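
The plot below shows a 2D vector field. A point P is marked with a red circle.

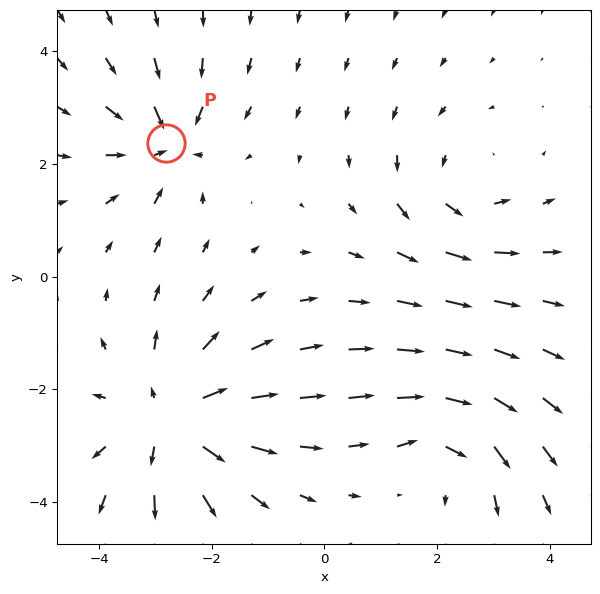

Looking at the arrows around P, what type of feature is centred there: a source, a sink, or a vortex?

sink

At P (-2.8, 2.4) the arrows converge inward. Divergence about -4, curl ≈0 — negative divergence with near-zero curl is a sink.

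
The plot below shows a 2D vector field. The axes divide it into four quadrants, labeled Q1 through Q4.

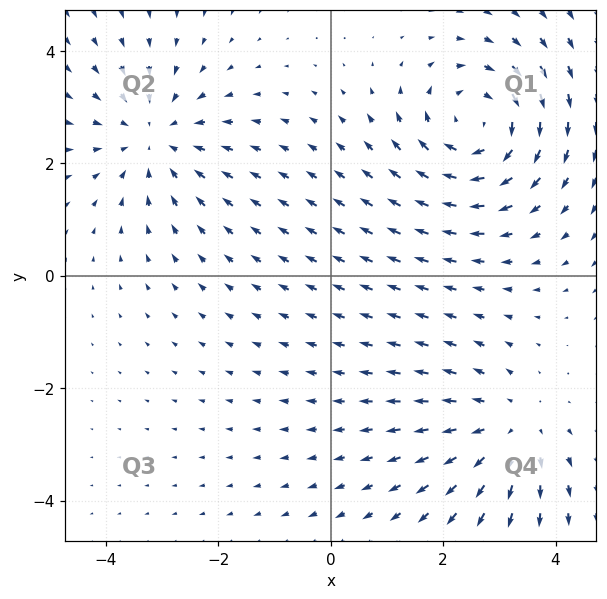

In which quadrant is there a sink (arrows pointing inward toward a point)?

The sink sits at approximately (-3.1, 2.5), which lies in quadrant Q2. The divergence there is about -2, negative as expected for a sink.

Q2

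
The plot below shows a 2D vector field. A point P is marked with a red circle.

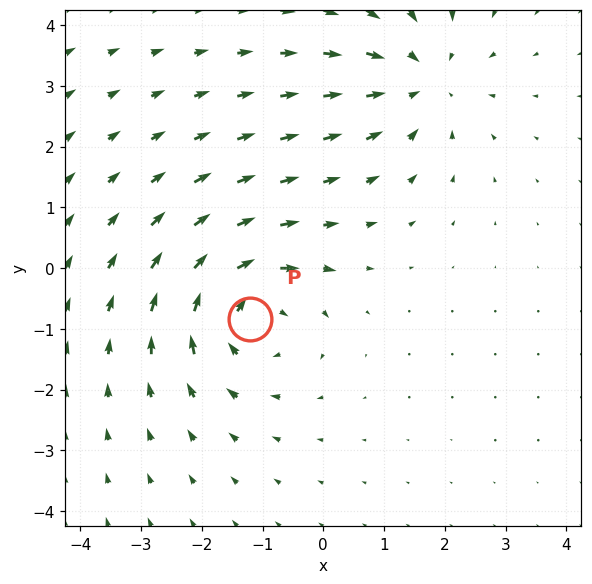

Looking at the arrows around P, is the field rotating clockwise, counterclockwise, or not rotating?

Near P at (-1.2, -0.8) the arrows circulate clockwise. The curl (z-component) there is about -5; negative curl means clockwise rotation.

clockwise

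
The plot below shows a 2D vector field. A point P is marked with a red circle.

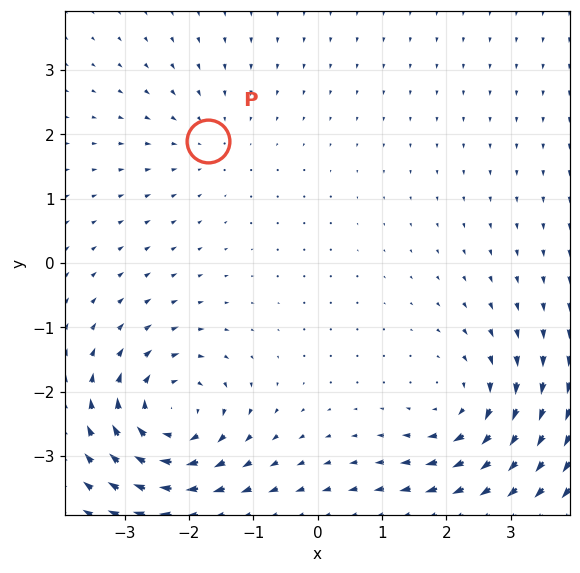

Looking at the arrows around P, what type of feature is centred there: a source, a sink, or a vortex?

At P (-1.7, 1.9) the arrows converge inward. Divergence about -2, curl ≈0 — negative divergence with near-zero curl is a sink.

sink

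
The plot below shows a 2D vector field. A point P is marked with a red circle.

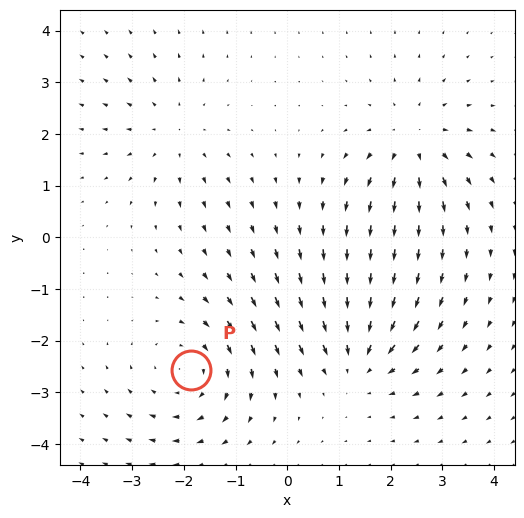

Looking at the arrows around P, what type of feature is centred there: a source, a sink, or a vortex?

At P (-1.9, -2.6) the arrows circulate clockwise. Divergence ≈0, curl about -4 — near-zero divergence with nonzero curl is a vortex.

vortex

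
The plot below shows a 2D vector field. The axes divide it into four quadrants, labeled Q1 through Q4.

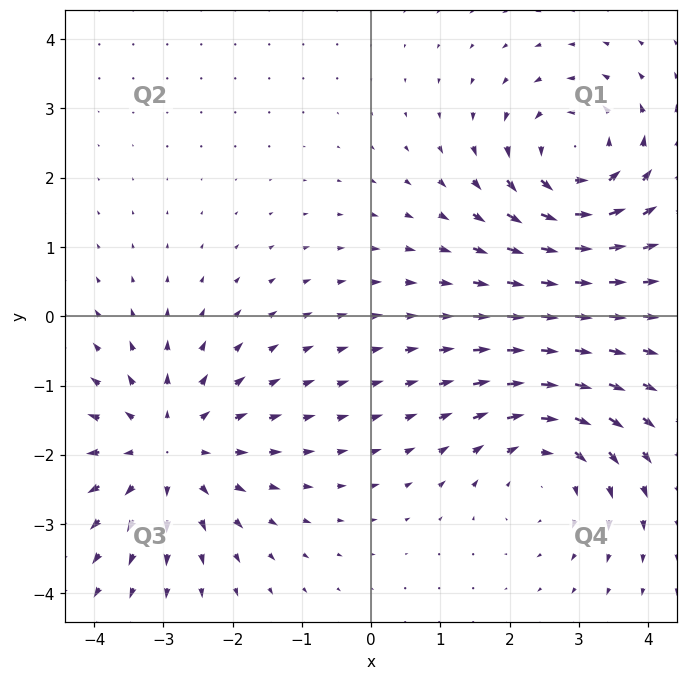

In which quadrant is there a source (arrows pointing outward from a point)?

Q3

The source sits at approximately (-2.9, -1.9), which lies in quadrant Q3. The divergence there is about +4, positive as expected for a source.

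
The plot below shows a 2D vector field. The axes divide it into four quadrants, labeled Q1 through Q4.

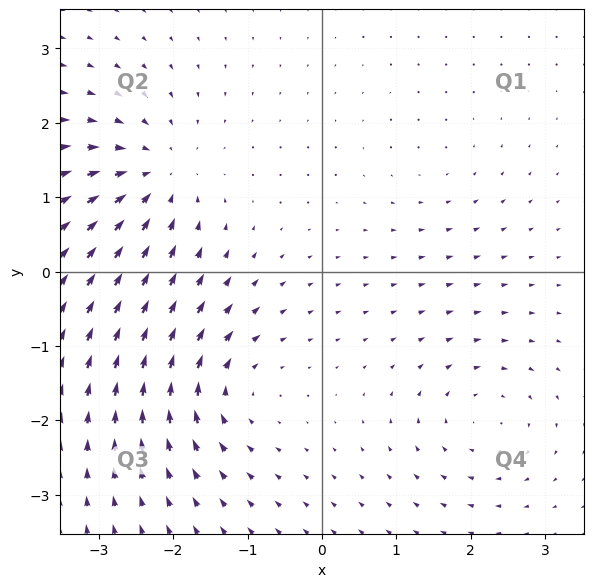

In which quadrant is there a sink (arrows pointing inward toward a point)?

The sink sits at approximately (-2.2, 1.3), which lies in quadrant Q2. The divergence there is about -6, negative as expected for a sink.

Q2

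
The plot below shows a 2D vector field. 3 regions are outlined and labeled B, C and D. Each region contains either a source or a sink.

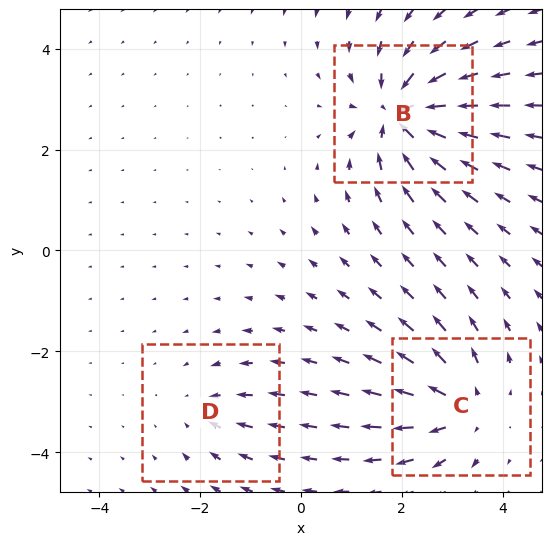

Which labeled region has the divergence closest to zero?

D

Divergence at each region's feature centre — B: about -6, C: about +4, D: about -2. Region D is closest to zero.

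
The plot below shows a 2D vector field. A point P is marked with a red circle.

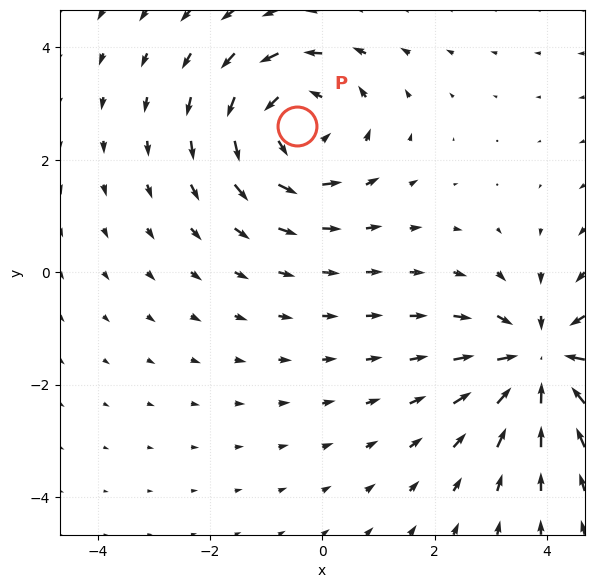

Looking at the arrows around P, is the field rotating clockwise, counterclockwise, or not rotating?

Near P at (-0.4, 2.6) the arrows circulate counterclockwise. The curl (z-component) there is about +4; positive curl means counterclockwise rotation.

counterclockwise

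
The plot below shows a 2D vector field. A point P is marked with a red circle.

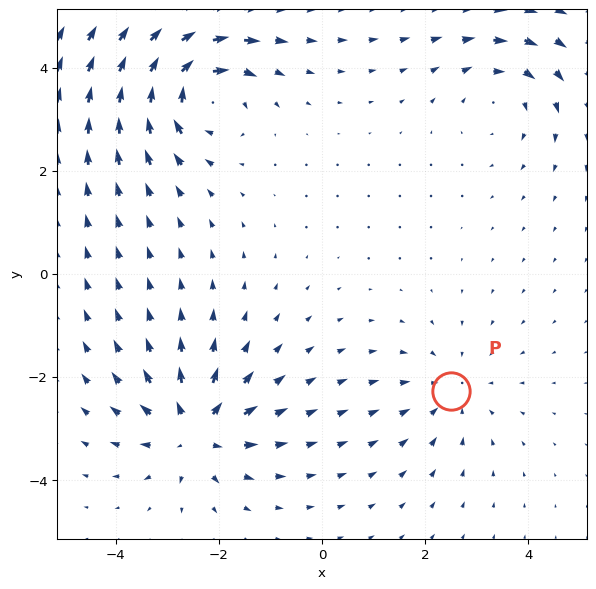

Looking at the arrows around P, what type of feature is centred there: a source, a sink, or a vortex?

At P (2.5, -2.3) the arrows converge inward. Divergence about -2, curl ≈0 — negative divergence with near-zero curl is a sink.

sink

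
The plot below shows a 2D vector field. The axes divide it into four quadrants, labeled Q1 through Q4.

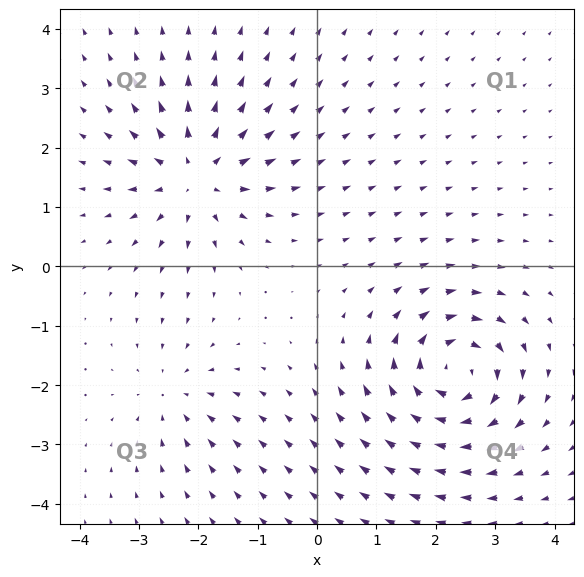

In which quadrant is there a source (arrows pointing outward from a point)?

Q2

The source sits at approximately (-2.0, 1.5), which lies in quadrant Q2. The divergence there is about +5, positive as expected for a source.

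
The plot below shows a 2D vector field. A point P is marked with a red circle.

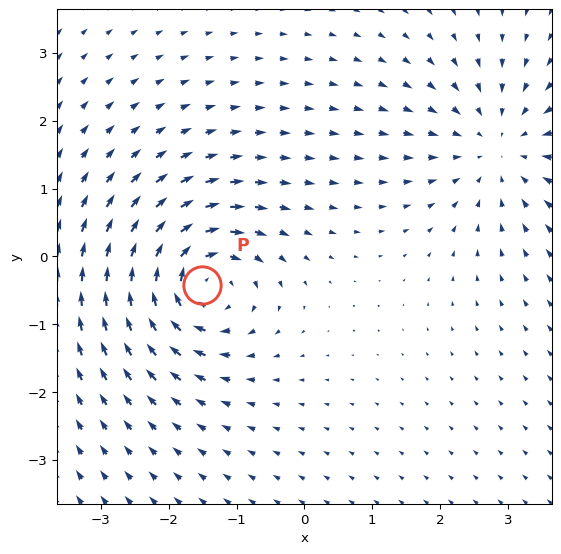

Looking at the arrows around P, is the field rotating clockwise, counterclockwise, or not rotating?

Near P at (-1.5, -0.4) the arrows circulate clockwise. The curl (z-component) there is about -6; negative curl means clockwise rotation.

clockwise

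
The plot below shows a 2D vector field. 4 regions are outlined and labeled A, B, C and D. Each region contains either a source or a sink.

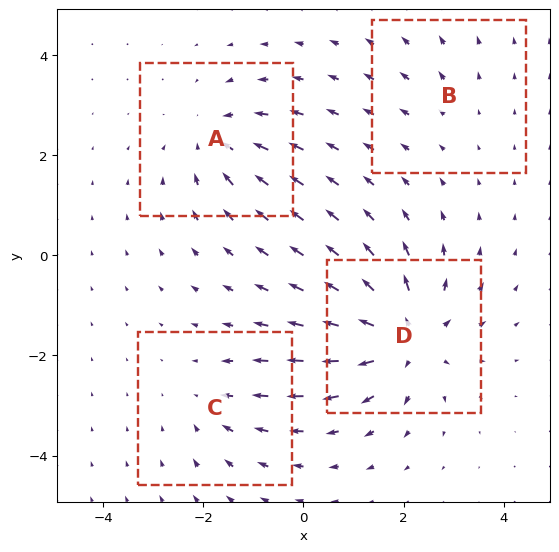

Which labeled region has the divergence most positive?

Divergence at each region's feature centre — A: about -4, B: about +2, C: about -3, D: about +7. Region D is most positive.

D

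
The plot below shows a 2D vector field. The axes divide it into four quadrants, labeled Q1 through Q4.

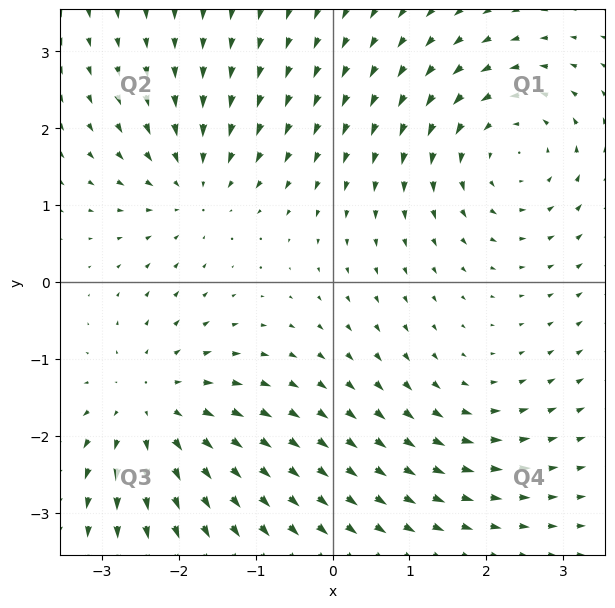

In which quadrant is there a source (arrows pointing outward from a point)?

The source sits at approximately (-2.4, -1.6), which lies in quadrant Q3. The divergence there is about +4, positive as expected for a source.

Q3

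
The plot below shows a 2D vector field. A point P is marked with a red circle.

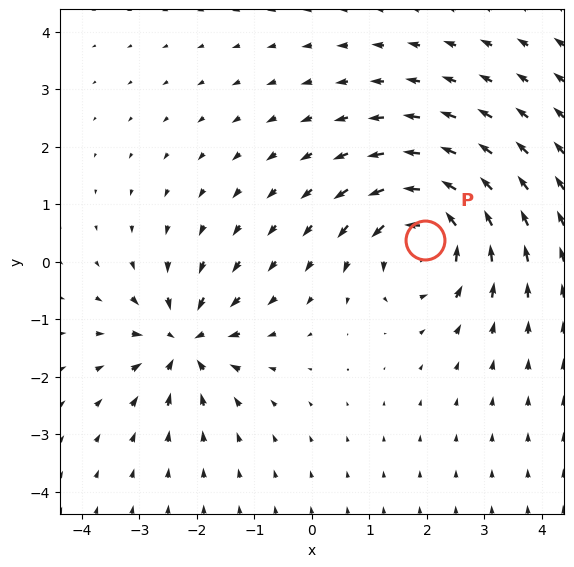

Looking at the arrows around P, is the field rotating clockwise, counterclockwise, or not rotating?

counterclockwise

Near P at (2.0, 0.4) the arrows circulate counterclockwise. The curl (z-component) there is about +6; positive curl means counterclockwise rotation.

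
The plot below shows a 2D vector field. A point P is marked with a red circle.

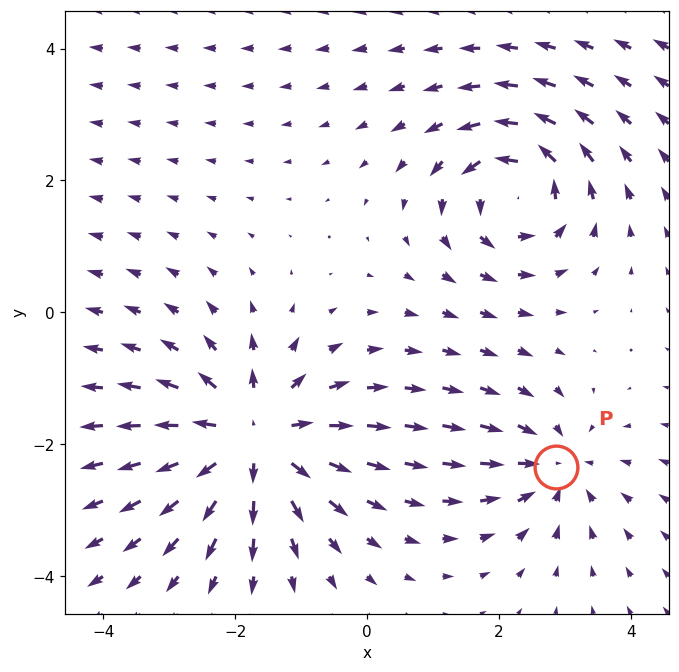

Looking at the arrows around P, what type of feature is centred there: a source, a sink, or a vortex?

sink

At P (2.9, -2.3) the arrows converge inward. Divergence about -4, curl ≈0 — negative divergence with near-zero curl is a sink.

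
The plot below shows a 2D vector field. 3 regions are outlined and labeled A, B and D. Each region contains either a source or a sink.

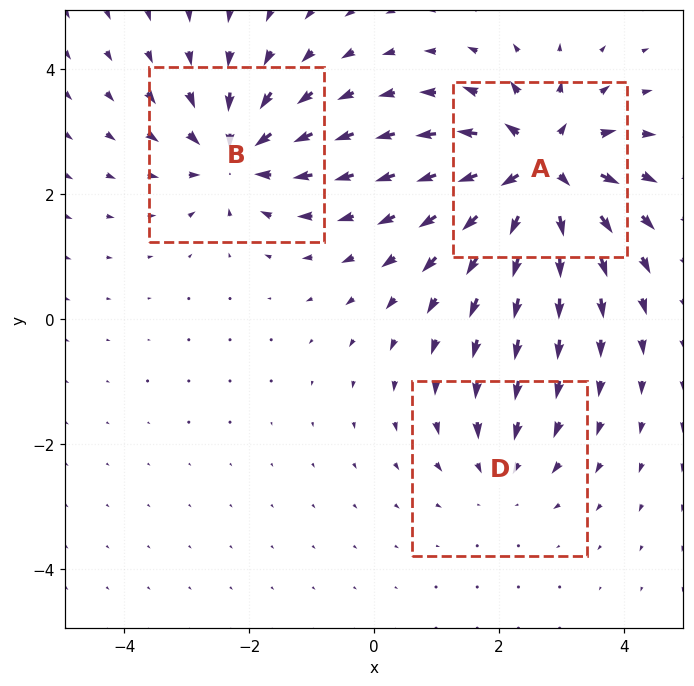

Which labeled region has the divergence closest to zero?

Divergence at each region's feature centre — A: about +6, B: about -4, D: about -2. Region D is closest to zero.

D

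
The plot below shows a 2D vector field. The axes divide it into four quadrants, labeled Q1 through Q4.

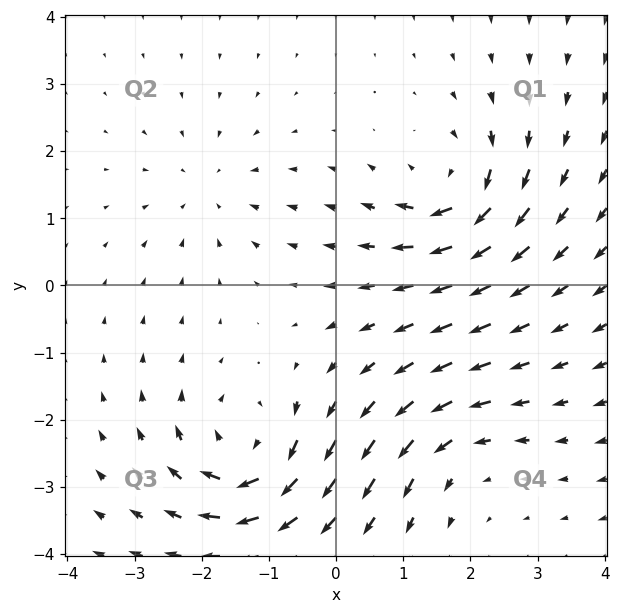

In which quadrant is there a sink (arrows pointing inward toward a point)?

Q2

The sink sits at approximately (-1.9, 1.4), which lies in quadrant Q2. The divergence there is about -2, negative as expected for a sink.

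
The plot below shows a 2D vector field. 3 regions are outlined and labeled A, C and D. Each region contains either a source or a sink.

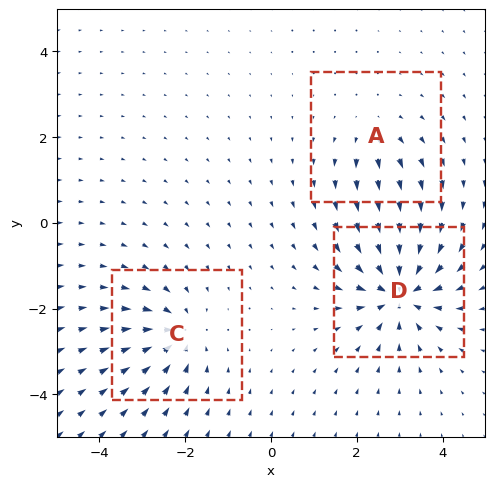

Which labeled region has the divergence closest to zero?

A

Divergence at each region's feature centre — A: about +2, C: about -4, D: about -6. Region A is closest to zero.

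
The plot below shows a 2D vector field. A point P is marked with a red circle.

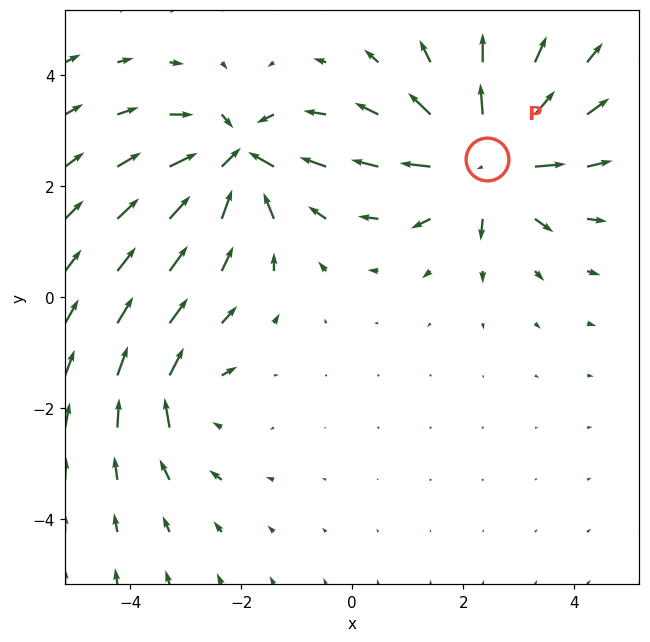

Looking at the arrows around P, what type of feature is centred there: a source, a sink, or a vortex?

At P (2.4, 2.5) the arrows spread outward. Divergence about +7, curl ≈0 — positive divergence with near-zero curl is a source.

source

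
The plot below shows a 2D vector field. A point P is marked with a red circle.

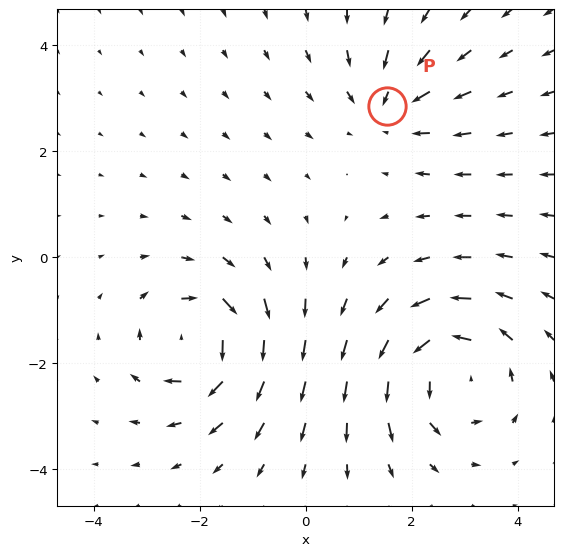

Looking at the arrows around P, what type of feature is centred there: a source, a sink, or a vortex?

At P (1.5, 2.9) the arrows converge inward. Divergence about -3, curl ≈0 — negative divergence with near-zero curl is a sink.

sink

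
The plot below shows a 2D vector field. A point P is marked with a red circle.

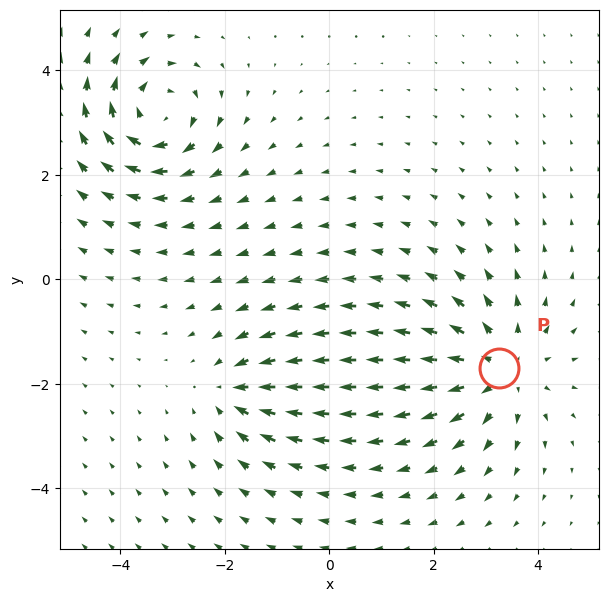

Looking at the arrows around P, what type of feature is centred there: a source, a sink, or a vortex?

At P (3.2, -1.7) the arrows spread outward. Divergence about +4, curl ≈0 — positive divergence with near-zero curl is a source.

source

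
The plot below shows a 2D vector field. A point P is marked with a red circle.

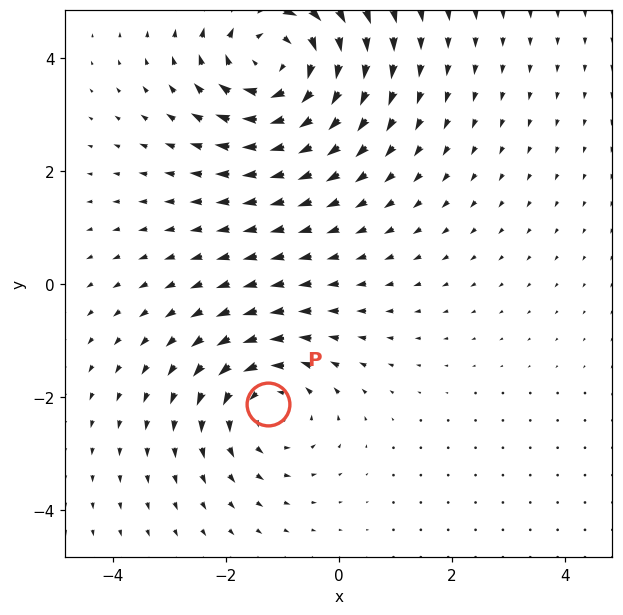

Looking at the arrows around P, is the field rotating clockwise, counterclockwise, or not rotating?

Near P at (-1.2, -2.1) the arrows circulate counterclockwise. The curl (z-component) there is about +2; positive curl means counterclockwise rotation.

counterclockwise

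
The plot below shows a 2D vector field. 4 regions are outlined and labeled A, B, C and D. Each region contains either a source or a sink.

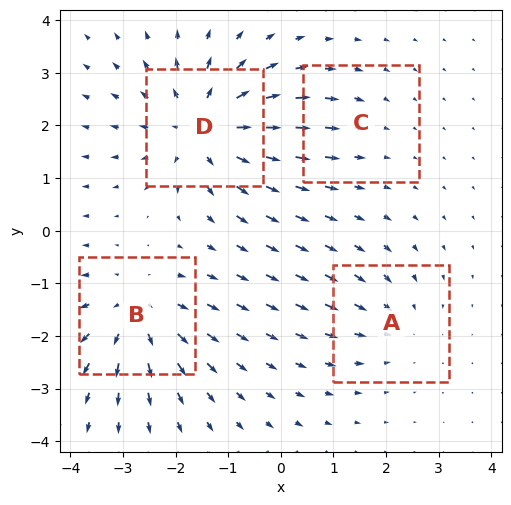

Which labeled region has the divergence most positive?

Divergence at each region's feature centre — A: about -3, B: about +5, C: about -2, D: about +6. Region D is most positive.

D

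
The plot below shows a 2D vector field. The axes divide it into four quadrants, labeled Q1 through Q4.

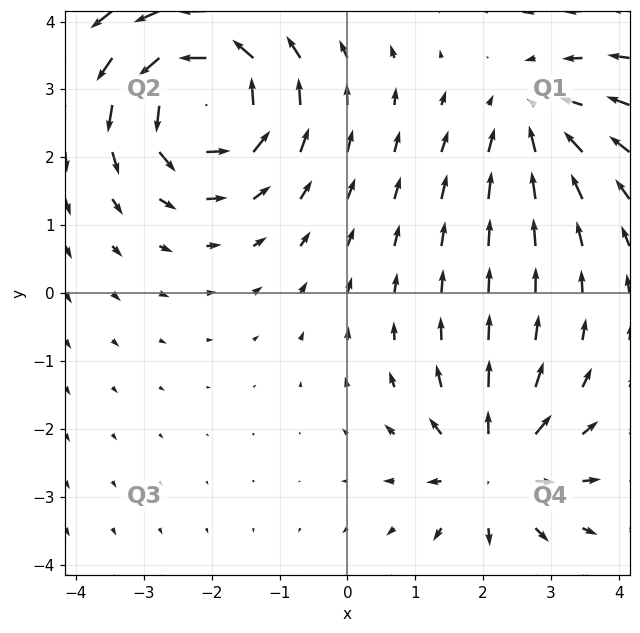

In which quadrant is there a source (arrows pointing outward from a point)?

Q4

The source sits at approximately (2.2, -2.6), which lies in quadrant Q4. The divergence there is about +4, positive as expected for a source.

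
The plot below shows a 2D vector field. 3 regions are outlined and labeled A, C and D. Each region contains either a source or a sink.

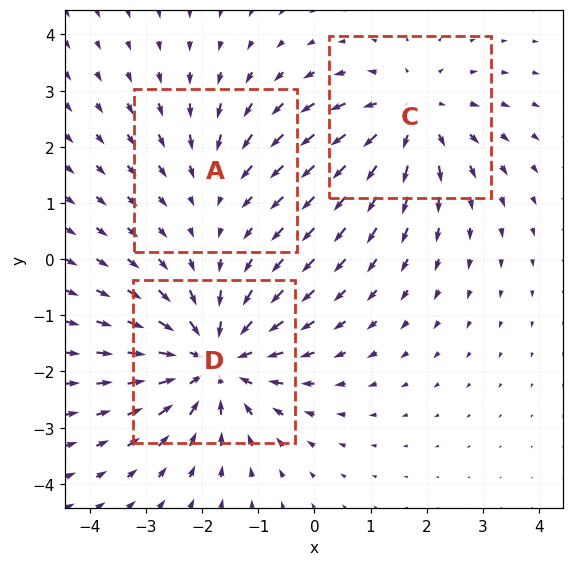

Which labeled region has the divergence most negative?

D

Divergence at each region's feature centre — A: about -2, C: about +3, D: about -4. Region D is most negative.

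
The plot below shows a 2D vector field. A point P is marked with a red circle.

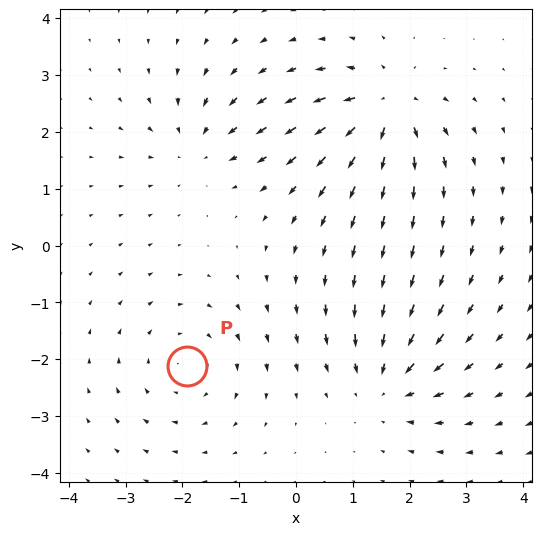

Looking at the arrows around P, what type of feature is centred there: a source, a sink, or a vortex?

At P (-1.9, -2.1) the arrows circulate clockwise. Divergence ≈0, curl about -4 — near-zero divergence with nonzero curl is a vortex.

vortex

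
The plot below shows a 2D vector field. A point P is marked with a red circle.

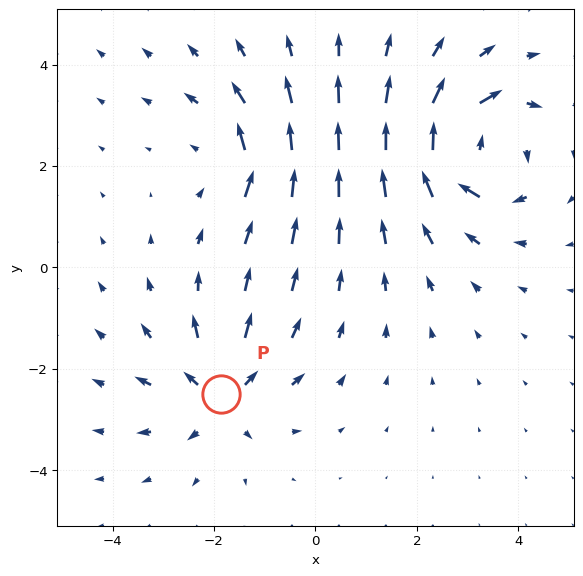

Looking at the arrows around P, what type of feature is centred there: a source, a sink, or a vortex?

source

At P (-1.9, -2.5) the arrows spread outward. Divergence about +4, curl ≈0 — positive divergence with near-zero curl is a source.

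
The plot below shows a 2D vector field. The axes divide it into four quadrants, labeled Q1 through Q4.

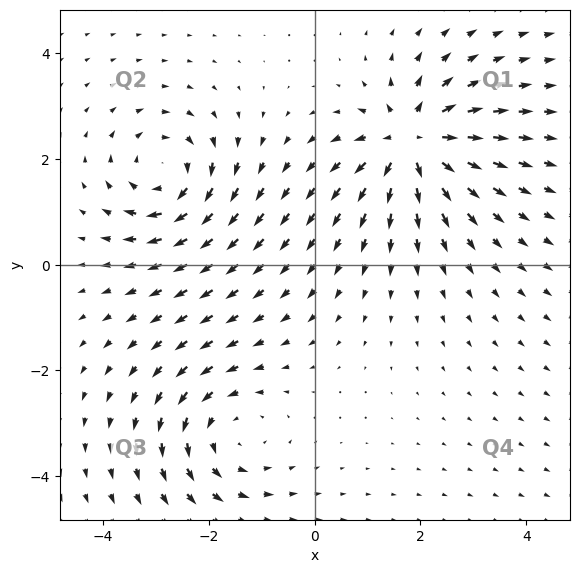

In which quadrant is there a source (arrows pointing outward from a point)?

The source sits at approximately (1.9, 2.3), which lies in quadrant Q1. The divergence there is about +6, positive as expected for a source.

Q1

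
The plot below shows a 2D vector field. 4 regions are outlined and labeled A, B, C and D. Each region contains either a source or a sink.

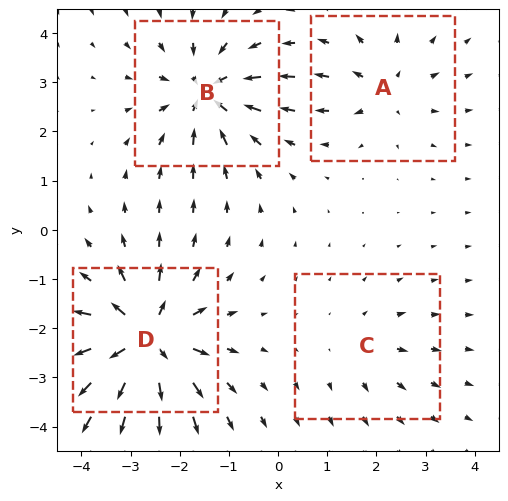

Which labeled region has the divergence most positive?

Divergence at each region's feature centre — A: about +4, B: about -7, C: about +3, D: about +9. Region D is most positive.

D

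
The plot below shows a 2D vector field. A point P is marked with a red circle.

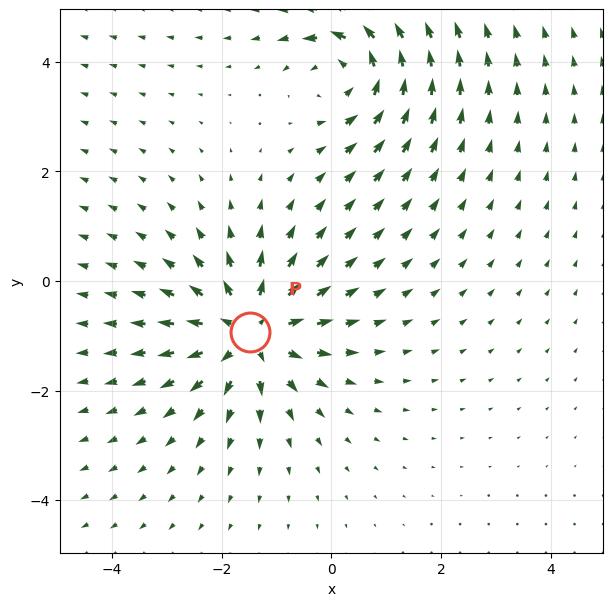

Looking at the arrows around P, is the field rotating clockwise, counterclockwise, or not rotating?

Near P at (-1.5, -0.9) the arrows show no circulation. The curl there is ≈0.

not rotating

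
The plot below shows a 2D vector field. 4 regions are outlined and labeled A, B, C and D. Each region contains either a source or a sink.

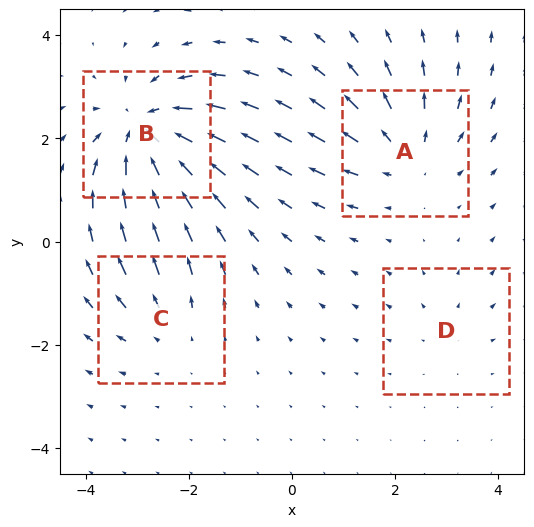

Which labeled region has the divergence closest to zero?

D

Divergence at each region's feature centre — A: about +4, B: about -7, C: about +3, D: about +2. Region D is closest to zero.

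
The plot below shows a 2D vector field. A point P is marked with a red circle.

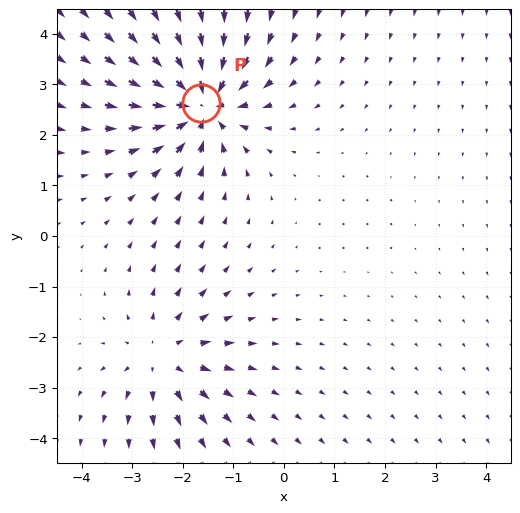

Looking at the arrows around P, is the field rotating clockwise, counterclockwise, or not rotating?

Near P at (-1.6, 2.6) the arrows show no circulation. The curl there is ≈0.

not rotating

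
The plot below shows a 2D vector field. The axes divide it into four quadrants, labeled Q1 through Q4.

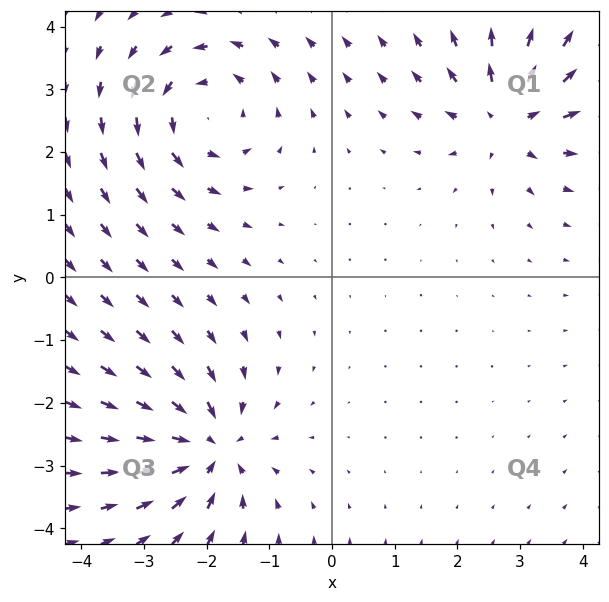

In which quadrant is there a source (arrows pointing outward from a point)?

Q1

The source sits at approximately (2.8, 2.6), which lies in quadrant Q1. The divergence there is about +5, positive as expected for a source.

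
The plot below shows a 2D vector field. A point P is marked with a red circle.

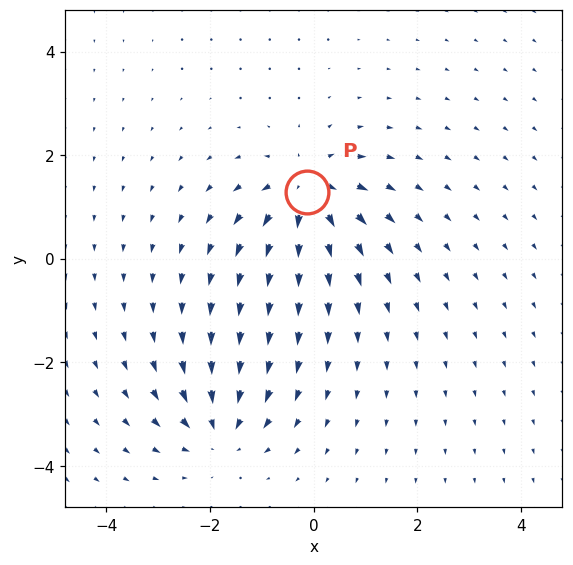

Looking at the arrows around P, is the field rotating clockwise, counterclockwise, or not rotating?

Near P at (-0.1, 1.3) the arrows show no circulation. The curl there is ≈0.

not rotating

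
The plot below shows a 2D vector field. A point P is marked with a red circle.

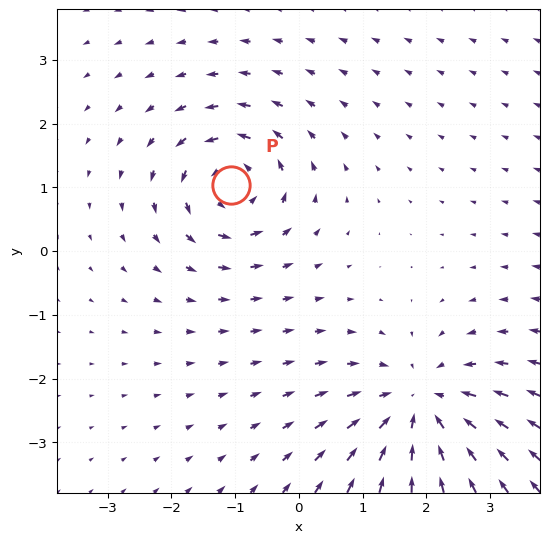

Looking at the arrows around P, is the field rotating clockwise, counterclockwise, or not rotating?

Near P at (-1.1, 1.0) the arrows circulate counterclockwise. The curl (z-component) there is about +4; positive curl means counterclockwise rotation.

counterclockwise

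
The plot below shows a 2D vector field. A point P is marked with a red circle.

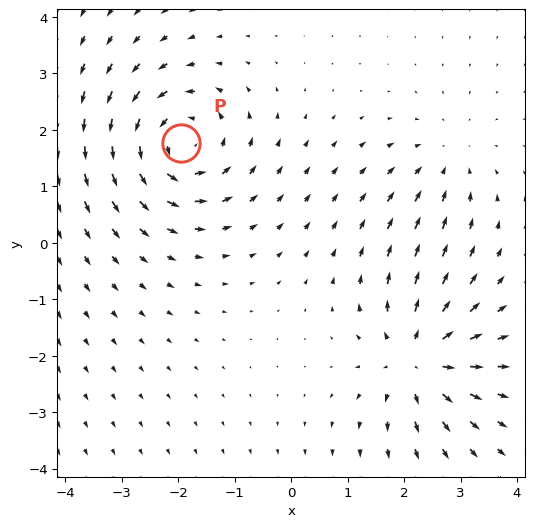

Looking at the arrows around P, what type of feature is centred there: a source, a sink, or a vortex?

At P (-2.0, 1.8) the arrows circulate counterclockwise. Divergence ≈0, curl about +5 — near-zero divergence with nonzero curl is a vortex.

vortex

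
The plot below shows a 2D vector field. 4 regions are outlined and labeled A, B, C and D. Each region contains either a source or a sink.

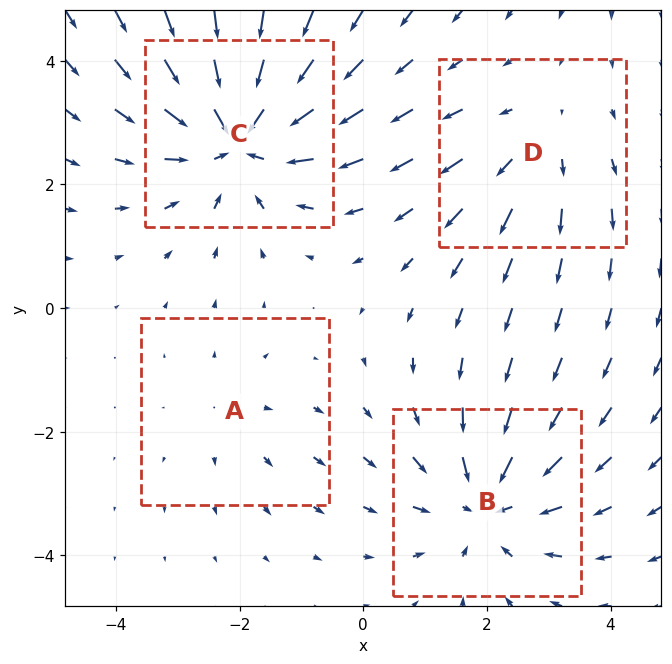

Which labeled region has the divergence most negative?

Divergence at each region's feature centre — A: about +2, B: about -4, C: about -6, D: about +3. Region C is most negative.

C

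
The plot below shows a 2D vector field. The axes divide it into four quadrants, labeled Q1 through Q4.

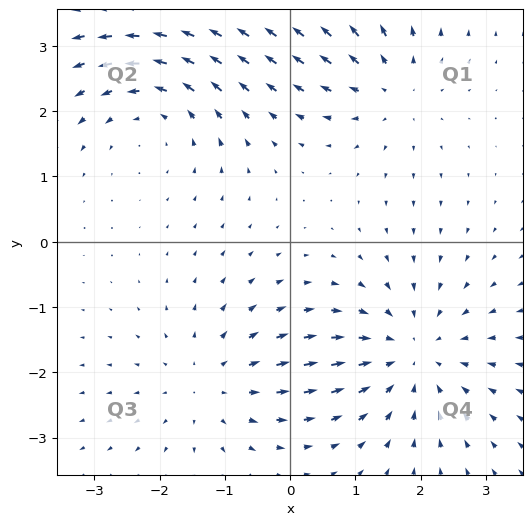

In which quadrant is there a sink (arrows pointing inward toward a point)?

The sink sits at approximately (1.9, -1.7), which lies in quadrant Q4. The divergence there is about -3, negative as expected for a sink.

Q4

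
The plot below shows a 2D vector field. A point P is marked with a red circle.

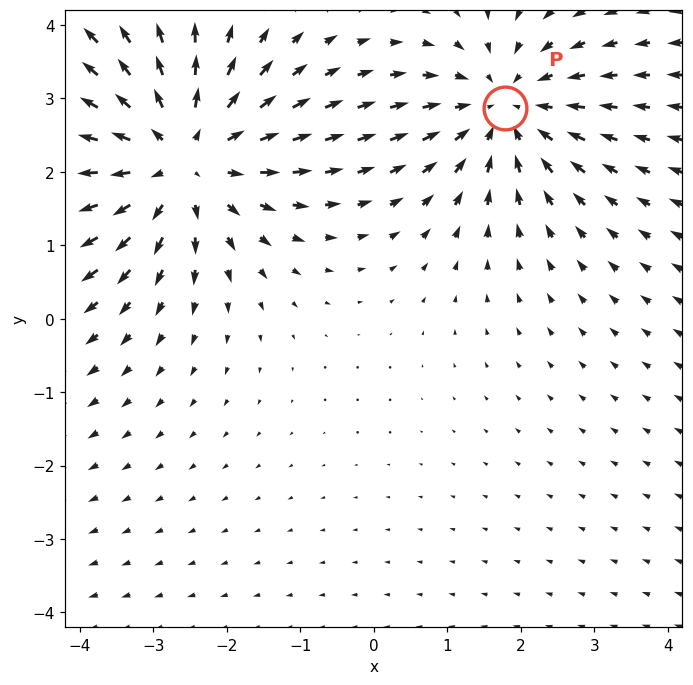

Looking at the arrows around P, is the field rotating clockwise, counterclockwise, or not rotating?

not rotating

Near P at (1.8, 2.9) the arrows show no circulation. The curl there is ≈0.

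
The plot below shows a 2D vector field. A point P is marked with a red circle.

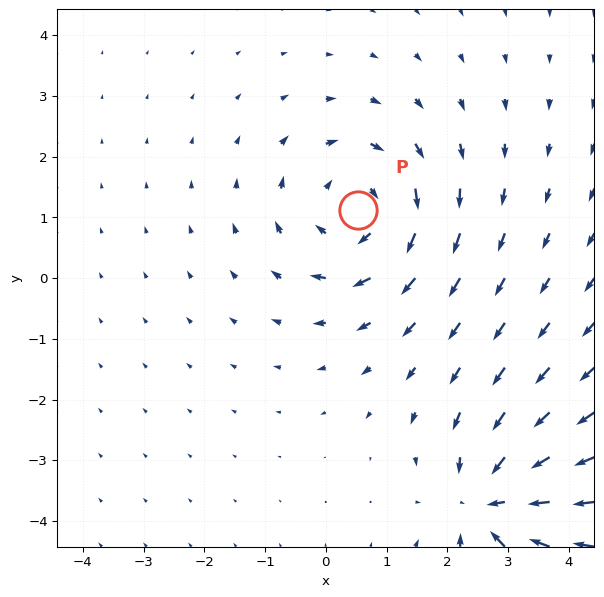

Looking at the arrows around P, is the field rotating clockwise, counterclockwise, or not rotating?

Near P at (0.5, 1.1) the arrows circulate clockwise. The curl (z-component) there is about -4; negative curl means clockwise rotation.

clockwise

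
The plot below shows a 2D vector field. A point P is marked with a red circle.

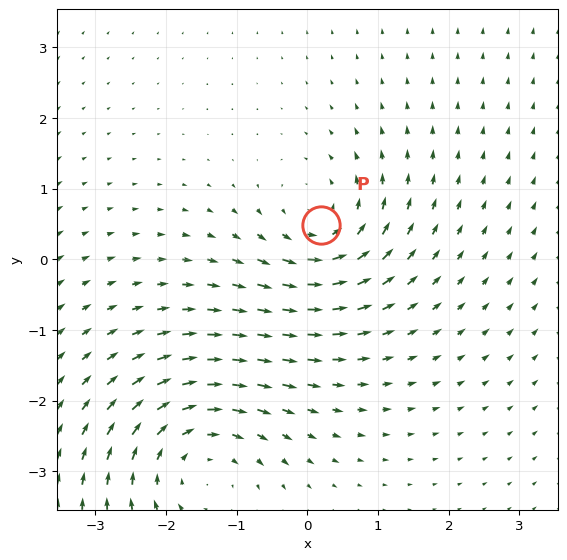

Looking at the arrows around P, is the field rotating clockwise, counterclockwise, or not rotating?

Near P at (0.2, 0.5) the arrows circulate counterclockwise. The curl (z-component) there is about +4; positive curl means counterclockwise rotation.

counterclockwise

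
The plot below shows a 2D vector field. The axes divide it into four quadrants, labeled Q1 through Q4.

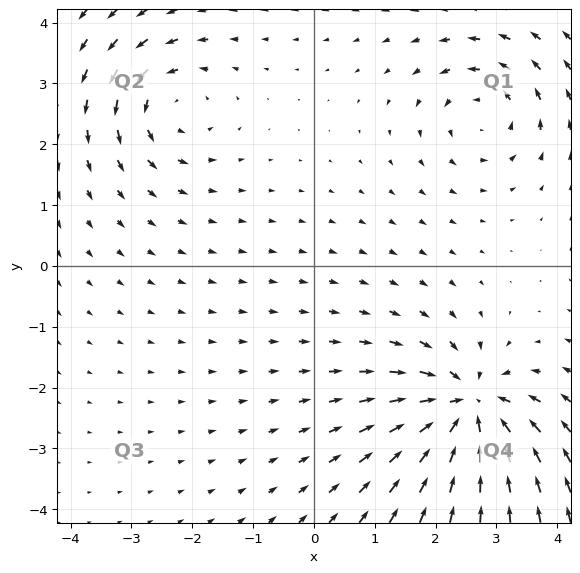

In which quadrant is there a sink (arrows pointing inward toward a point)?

The sink sits at approximately (2.5, -2.3), which lies in quadrant Q4. The divergence there is about -7, negative as expected for a sink.

Q4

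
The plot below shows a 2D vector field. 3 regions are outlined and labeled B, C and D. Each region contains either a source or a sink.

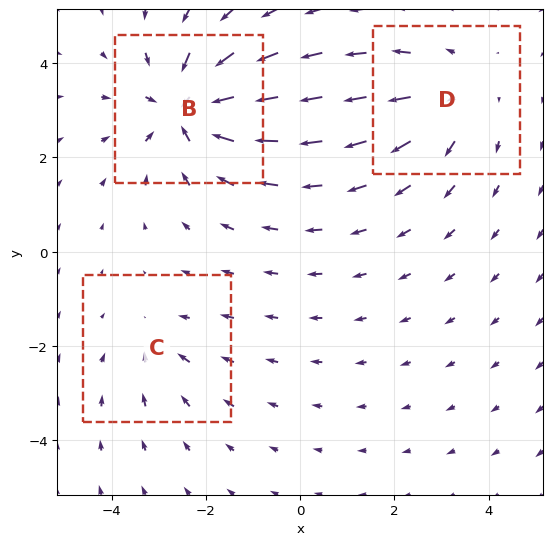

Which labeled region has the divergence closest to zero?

Divergence at each region's feature centre — B: about -5, C: about -2, D: about +3. Region C is closest to zero.

C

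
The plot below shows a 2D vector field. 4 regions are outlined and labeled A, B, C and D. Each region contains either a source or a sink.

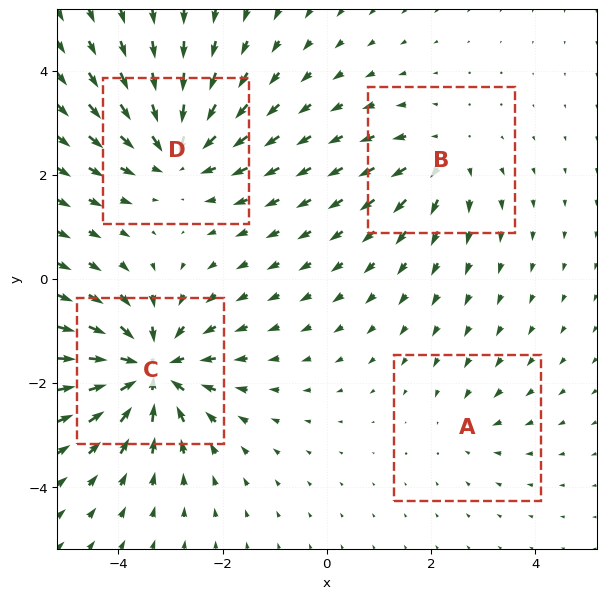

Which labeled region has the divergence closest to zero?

A

Divergence at each region's feature centre — A: about -2, B: about +4, C: about -7, D: about -6. Region A is closest to zero.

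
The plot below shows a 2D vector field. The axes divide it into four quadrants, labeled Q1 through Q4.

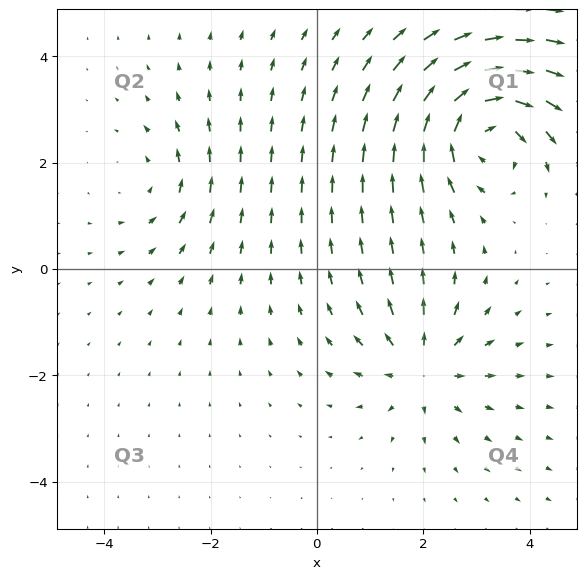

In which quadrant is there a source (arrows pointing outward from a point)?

The source sits at approximately (2.0, -1.8), which lies in quadrant Q4. The divergence there is about +4, positive as expected for a source.

Q4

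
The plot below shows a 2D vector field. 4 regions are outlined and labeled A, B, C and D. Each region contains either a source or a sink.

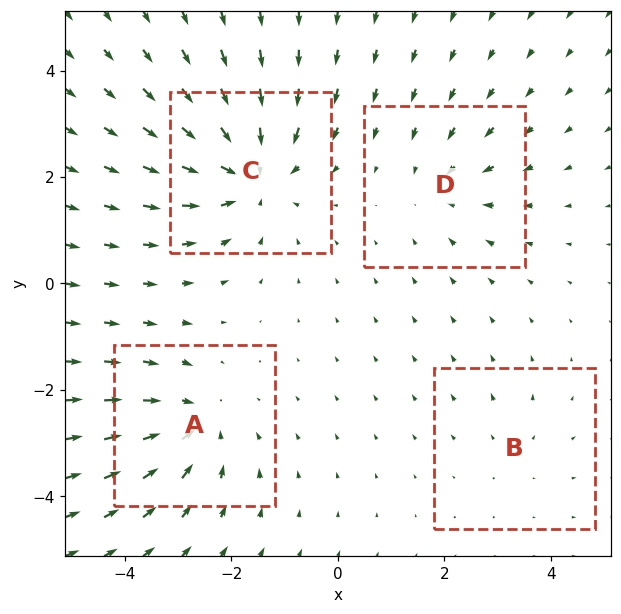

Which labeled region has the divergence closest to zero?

Divergence at each region's feature centre — A: about -5, B: about +2, C: about -6, D: about -3. Region B is closest to zero.

B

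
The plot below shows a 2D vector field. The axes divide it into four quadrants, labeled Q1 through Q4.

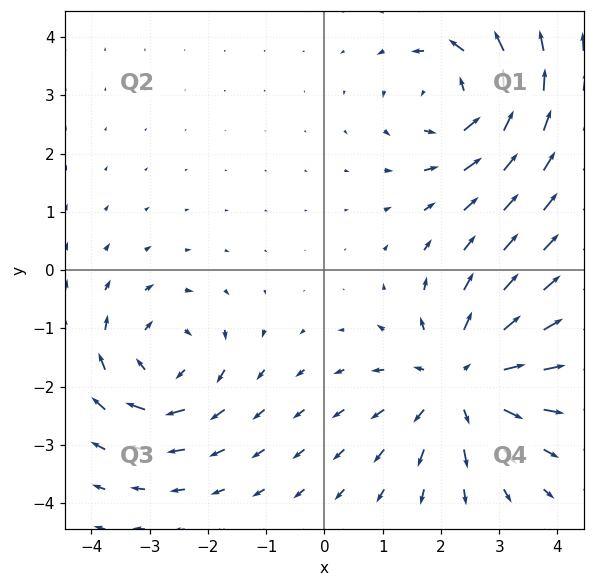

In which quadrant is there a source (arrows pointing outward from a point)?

The source sits at approximately (2.3, -1.9), which lies in quadrant Q4. The divergence there is about +4, positive as expected for a source.

Q4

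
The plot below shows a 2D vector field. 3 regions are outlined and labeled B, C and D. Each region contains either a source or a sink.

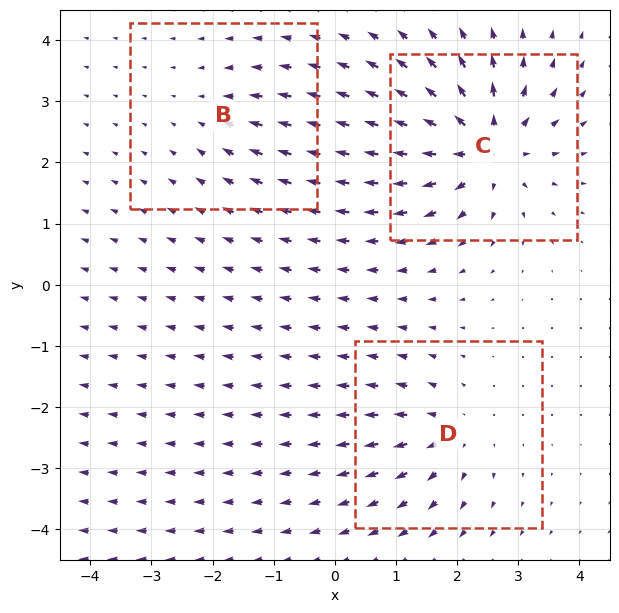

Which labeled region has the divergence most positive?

C

Divergence at each region's feature centre — B: about -2, C: about +7, D: about +4. Region C is most positive.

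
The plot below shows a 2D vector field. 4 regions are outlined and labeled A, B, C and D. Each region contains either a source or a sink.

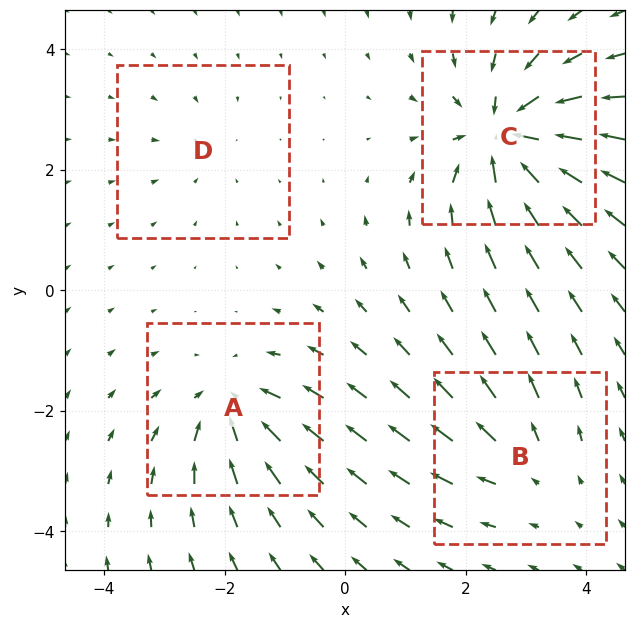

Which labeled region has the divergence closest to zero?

D

Divergence at each region's feature centre — A: about -5, B: about +3, C: about -8, D: about -2. Region D is closest to zero.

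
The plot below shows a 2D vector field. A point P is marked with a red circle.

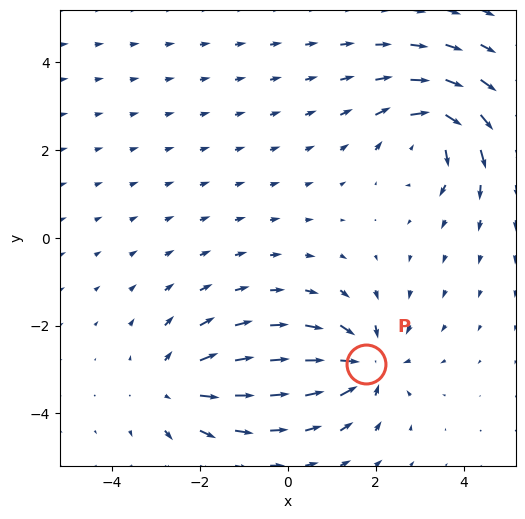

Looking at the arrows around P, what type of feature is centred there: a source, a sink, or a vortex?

sink

At P (1.8, -2.9) the arrows converge inward. Divergence about -5, curl ≈0 — negative divergence with near-zero curl is a sink.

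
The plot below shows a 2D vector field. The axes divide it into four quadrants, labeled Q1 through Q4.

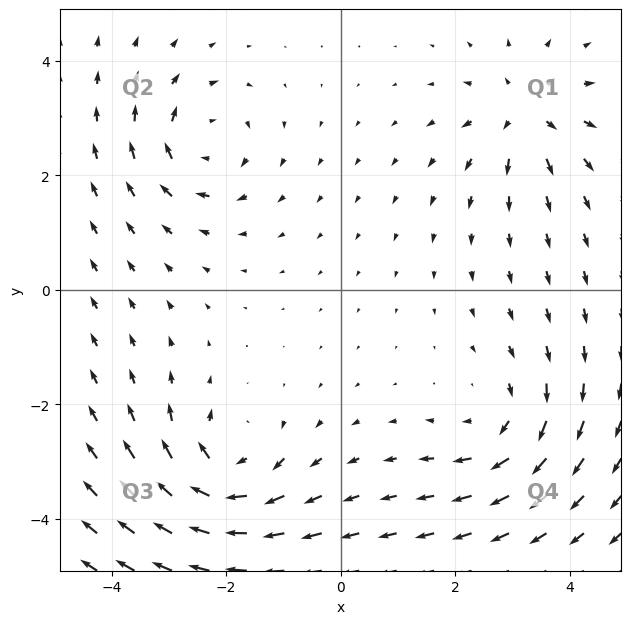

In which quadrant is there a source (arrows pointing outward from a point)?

The source sits at approximately (3.2, 3.1), which lies in quadrant Q1. The divergence there is about +4, positive as expected for a source.

Q1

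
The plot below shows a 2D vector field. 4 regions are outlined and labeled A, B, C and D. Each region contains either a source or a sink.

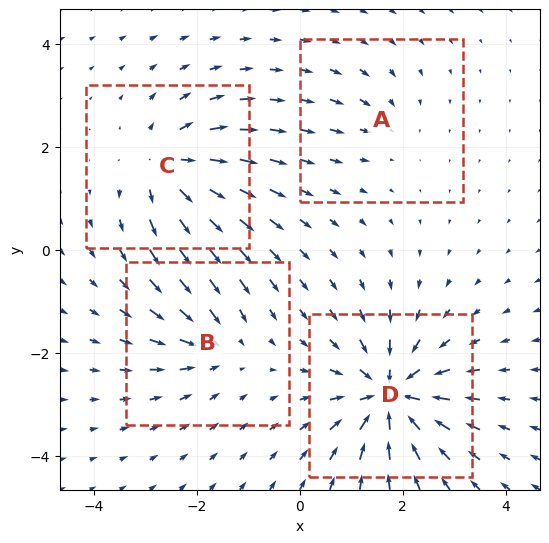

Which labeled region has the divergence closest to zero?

A

Divergence at each region's feature centre — A: about -3, B: about -4, C: about +6, D: about -8. Region A is closest to zero.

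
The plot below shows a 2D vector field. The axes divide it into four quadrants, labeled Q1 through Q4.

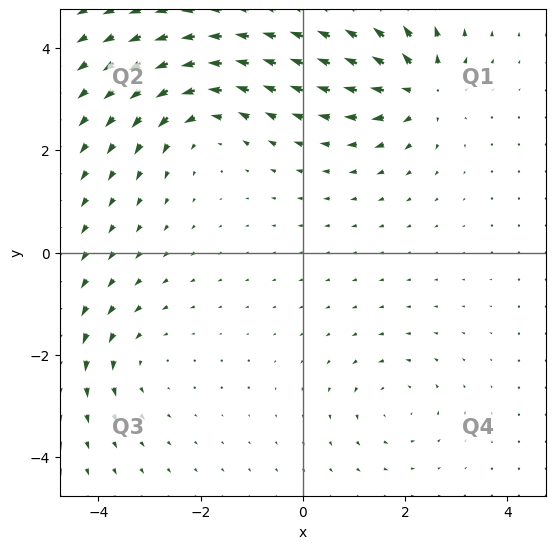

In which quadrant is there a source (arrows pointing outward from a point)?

Q1

The source sits at approximately (2.3, 3.2), which lies in quadrant Q1. The divergence there is about +6, positive as expected for a source.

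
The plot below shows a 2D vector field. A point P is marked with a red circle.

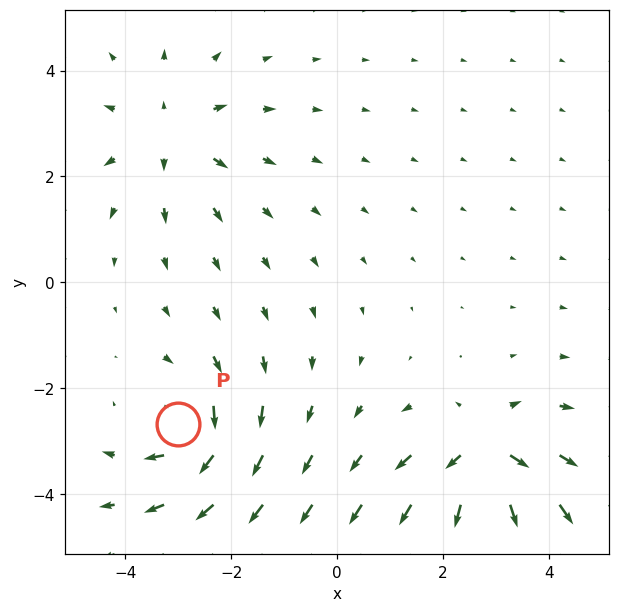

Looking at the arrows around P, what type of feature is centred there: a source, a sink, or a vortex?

At P (-3.0, -2.7) the arrows circulate clockwise. Divergence ≈0, curl about -4 — near-zero divergence with nonzero curl is a vortex.

vortex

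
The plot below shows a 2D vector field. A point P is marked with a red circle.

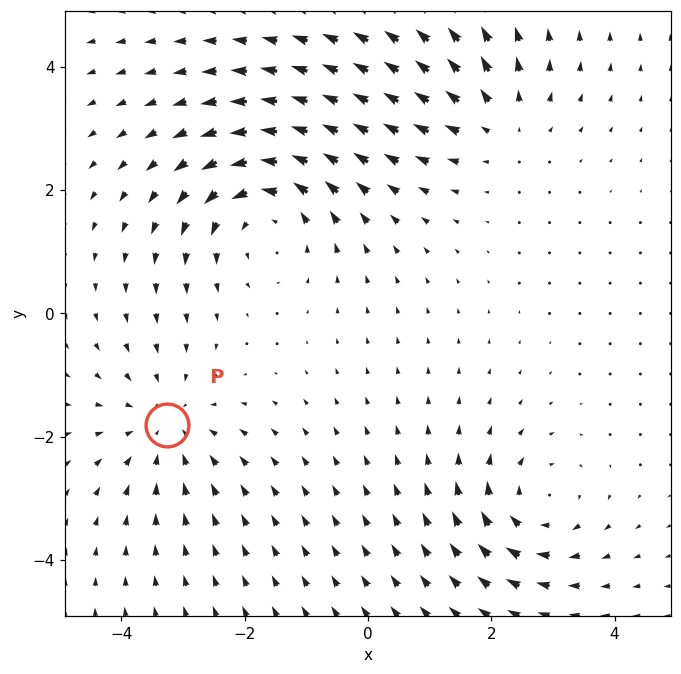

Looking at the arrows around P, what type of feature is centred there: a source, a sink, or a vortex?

sink

At P (-3.3, -1.8) the arrows converge inward. Divergence about -3, curl ≈0 — negative divergence with near-zero curl is a sink.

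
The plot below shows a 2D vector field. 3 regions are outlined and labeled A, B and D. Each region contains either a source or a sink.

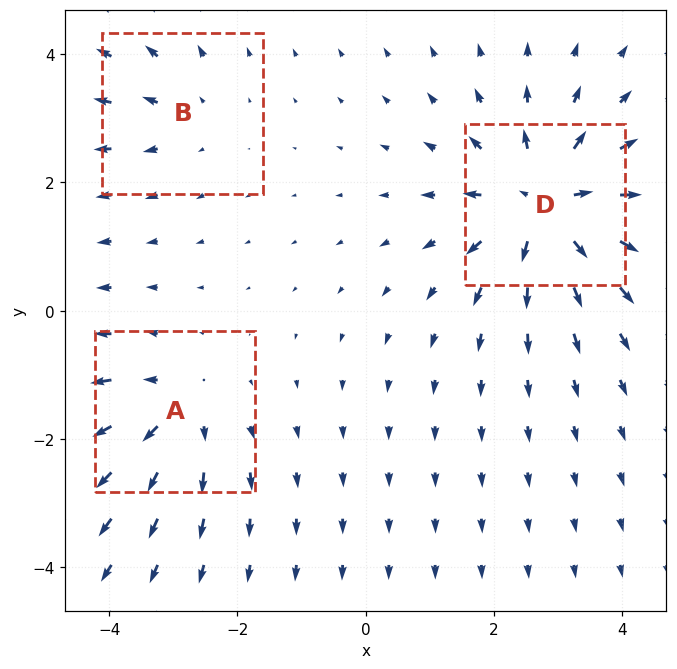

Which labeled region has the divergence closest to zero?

Divergence at each region's feature centre — A: about +3, B: about +2, D: about +6. Region B is closest to zero.

B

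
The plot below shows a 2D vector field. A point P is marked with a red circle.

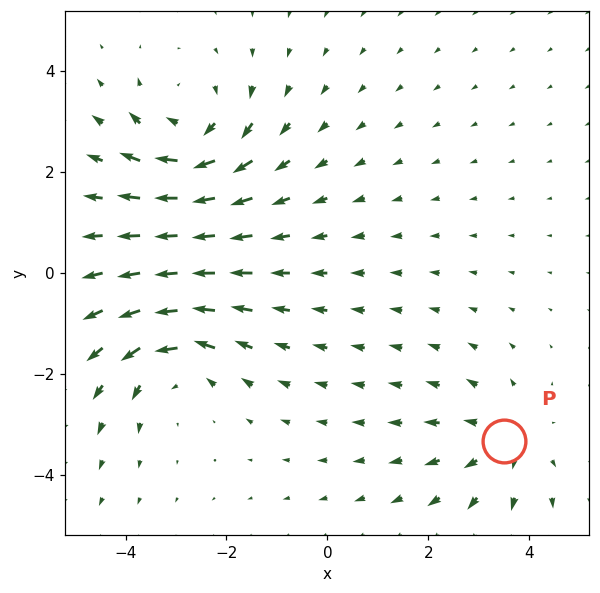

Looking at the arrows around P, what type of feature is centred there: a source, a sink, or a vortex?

source

At P (3.5, -3.3) the arrows spread outward. Divergence about +3, curl ≈0 — positive divergence with near-zero curl is a source.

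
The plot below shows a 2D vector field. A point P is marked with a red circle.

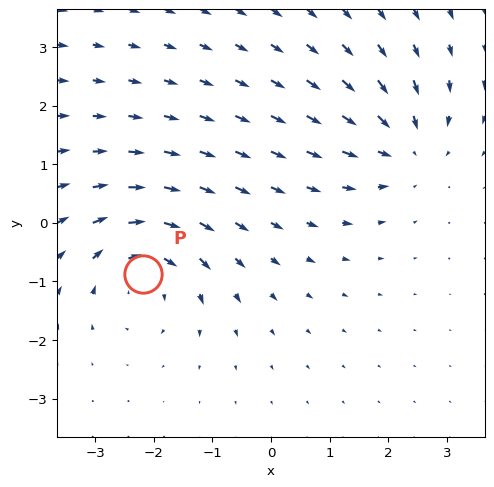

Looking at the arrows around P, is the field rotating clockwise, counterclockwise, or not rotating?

Near P at (-2.2, -0.9) the arrows circulate clockwise. The curl (z-component) there is about -4; negative curl means clockwise rotation.

clockwise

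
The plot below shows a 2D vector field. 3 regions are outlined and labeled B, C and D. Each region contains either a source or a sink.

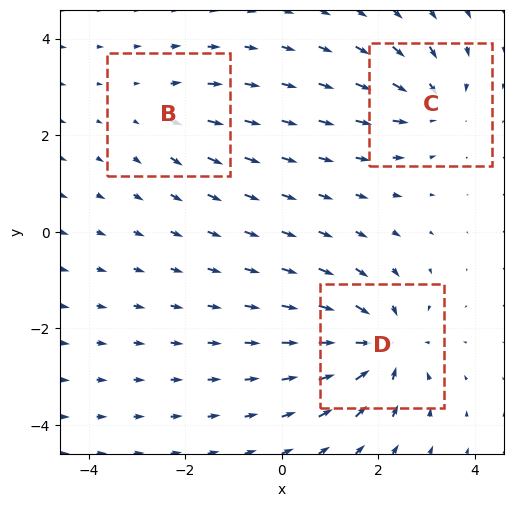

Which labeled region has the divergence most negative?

D

Divergence at each region's feature centre — B: about +2, C: about -4, D: about -5. Region D is most negative.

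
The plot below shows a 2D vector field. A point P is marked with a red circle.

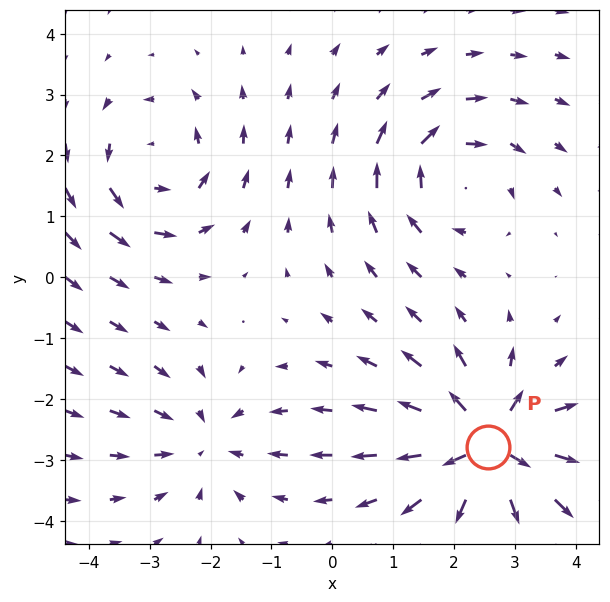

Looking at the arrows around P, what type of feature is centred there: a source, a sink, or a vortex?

source

At P (2.6, -2.8) the arrows spread outward. Divergence about +7, curl ≈0 — positive divergence with near-zero curl is a source.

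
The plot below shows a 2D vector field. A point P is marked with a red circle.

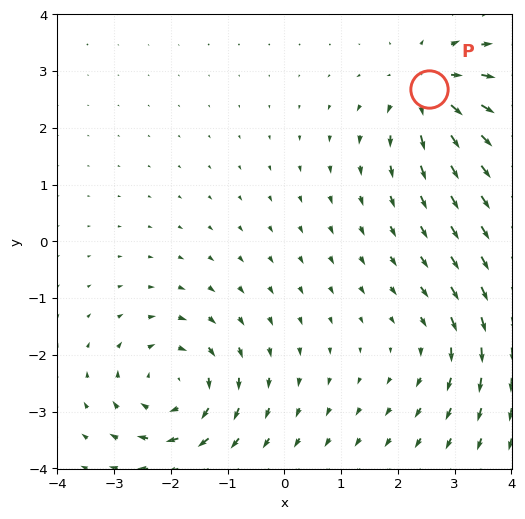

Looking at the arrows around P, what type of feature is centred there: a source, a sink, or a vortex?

source

At P (2.5, 2.7) the arrows spread outward. Divergence about +5, curl ≈0 — positive divergence with near-zero curl is a source.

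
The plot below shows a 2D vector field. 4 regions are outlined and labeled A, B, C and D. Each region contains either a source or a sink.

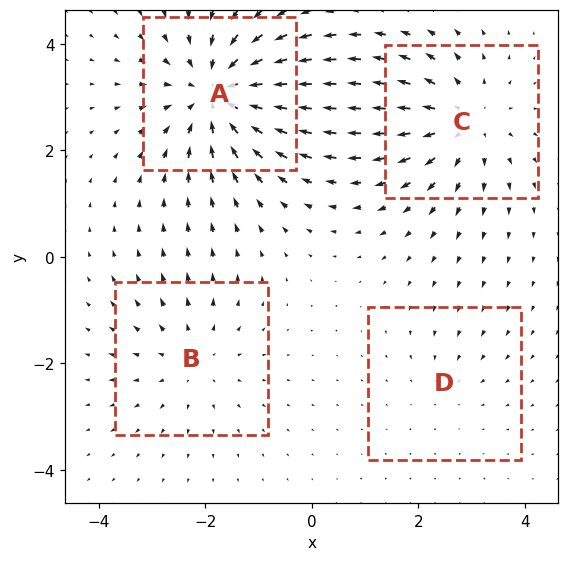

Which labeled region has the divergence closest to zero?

Divergence at each region's feature centre — A: about -6, B: about +3, C: about +4, D: about -2. Region D is closest to zero.

D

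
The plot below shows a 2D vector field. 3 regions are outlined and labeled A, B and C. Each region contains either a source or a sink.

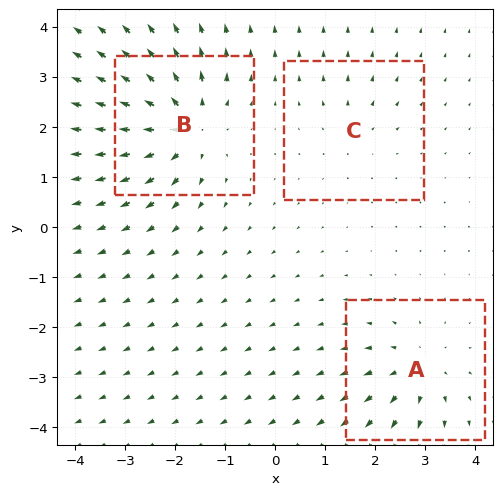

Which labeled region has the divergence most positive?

Divergence at each region's feature centre — A: about +4, B: about +6, C: about +2. Region B is most positive.

B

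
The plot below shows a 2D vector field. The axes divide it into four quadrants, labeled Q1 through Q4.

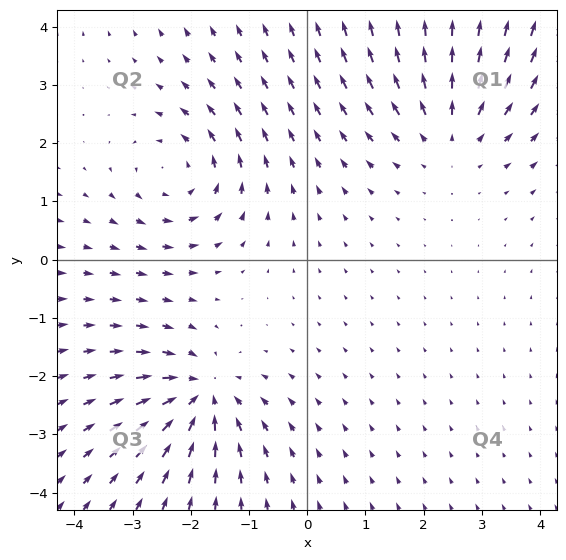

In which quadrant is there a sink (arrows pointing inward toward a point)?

Q3

The sink sits at approximately (-1.8, -2.3), which lies in quadrant Q3. The divergence there is about -4, negative as expected for a sink.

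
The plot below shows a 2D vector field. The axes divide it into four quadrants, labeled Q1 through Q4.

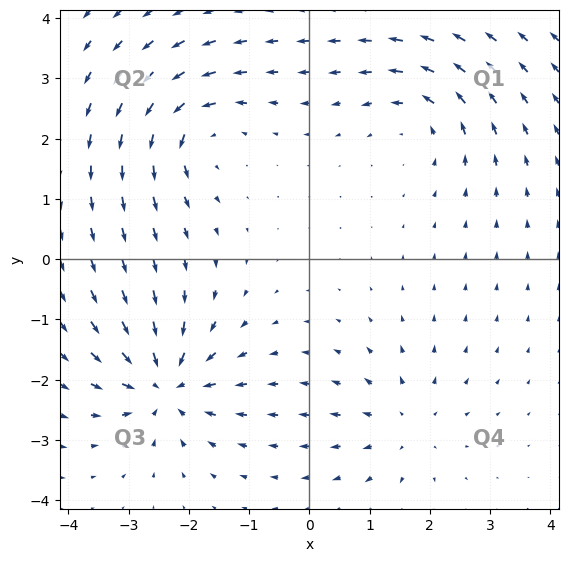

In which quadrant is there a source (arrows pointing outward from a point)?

Q4

The source sits at approximately (1.6, -2.7), which lies in quadrant Q4. The divergence there is about +4, positive as expected for a source.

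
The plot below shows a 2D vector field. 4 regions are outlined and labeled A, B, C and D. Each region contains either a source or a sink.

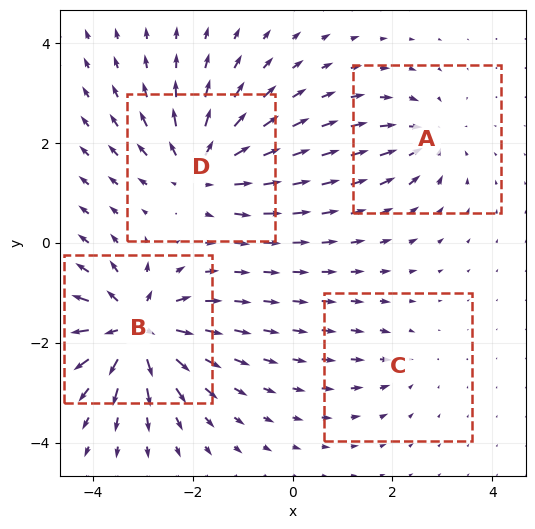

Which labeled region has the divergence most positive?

Divergence at each region's feature centre — A: about -4, B: about +9, C: about -3, D: about +7. Region B is most positive.

B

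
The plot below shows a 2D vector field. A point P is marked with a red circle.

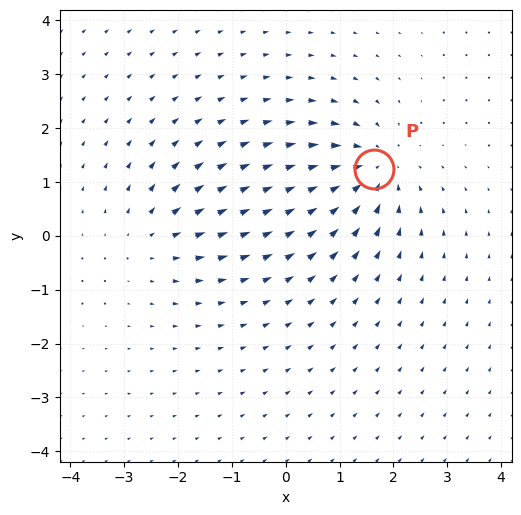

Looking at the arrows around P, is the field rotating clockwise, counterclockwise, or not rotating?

Near P at (1.6, 1.2) the arrows show no circulation. The curl there is ≈0.

not rotating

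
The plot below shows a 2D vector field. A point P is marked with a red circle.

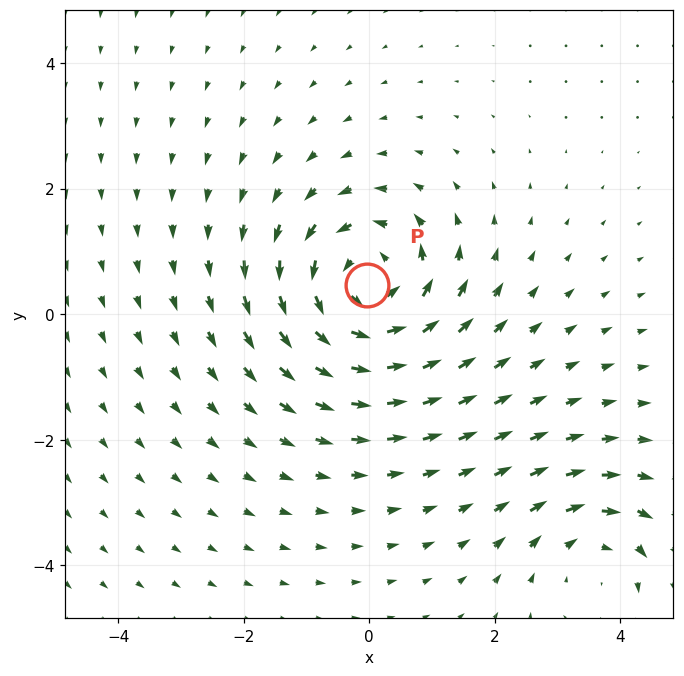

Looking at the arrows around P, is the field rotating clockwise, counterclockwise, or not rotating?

counterclockwise

Near P at (-0.0, 0.5) the arrows circulate counterclockwise. The curl (z-component) there is about +4; positive curl means counterclockwise rotation.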